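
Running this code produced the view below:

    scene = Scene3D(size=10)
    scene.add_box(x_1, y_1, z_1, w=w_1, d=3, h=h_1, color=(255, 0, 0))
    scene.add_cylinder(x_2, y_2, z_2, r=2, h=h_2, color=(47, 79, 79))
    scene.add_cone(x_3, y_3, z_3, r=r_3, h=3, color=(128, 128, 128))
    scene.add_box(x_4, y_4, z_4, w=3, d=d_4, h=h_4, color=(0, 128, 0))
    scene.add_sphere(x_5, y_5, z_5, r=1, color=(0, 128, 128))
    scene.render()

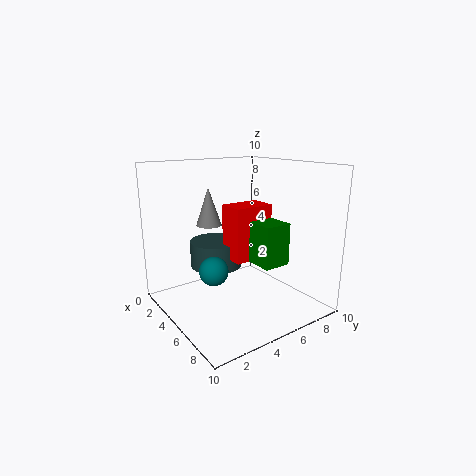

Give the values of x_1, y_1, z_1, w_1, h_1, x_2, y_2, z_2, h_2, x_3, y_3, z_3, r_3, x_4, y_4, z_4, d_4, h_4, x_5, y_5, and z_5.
x_1 = 3, y_1 = 5, z_1 = 3, w_1 = 2, h_1 = 4, x_2 = 2, y_2 = 5, z_2 = 2, h_2 = 2, x_3 = 1, y_3 = 5, z_3 = 5, r_3 = 1, x_4 = 4, y_4 = 6, z_4 = 3, d_4 = 2, h_4 = 3, x_5 = 5, y_5 = 3, z_5 = 3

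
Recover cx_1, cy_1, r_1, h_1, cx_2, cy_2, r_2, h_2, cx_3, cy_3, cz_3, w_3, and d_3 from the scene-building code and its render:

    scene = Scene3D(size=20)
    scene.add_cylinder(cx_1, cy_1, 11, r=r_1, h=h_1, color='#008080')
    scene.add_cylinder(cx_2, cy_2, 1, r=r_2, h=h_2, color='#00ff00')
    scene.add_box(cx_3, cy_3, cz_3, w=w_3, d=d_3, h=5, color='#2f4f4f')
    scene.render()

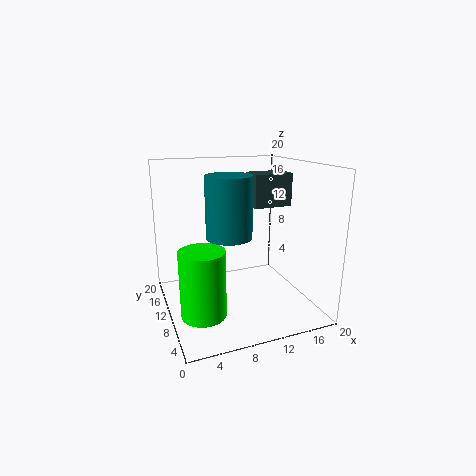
cx_1 = 8
cy_1 = 8
r_1 = 3
h_1 = 8
cx_2 = 4
cy_2 = 7
r_2 = 3
h_2 = 9
cx_3 = 14
cy_3 = 13
cz_3 = 13
w_3 = 6
d_3 = 4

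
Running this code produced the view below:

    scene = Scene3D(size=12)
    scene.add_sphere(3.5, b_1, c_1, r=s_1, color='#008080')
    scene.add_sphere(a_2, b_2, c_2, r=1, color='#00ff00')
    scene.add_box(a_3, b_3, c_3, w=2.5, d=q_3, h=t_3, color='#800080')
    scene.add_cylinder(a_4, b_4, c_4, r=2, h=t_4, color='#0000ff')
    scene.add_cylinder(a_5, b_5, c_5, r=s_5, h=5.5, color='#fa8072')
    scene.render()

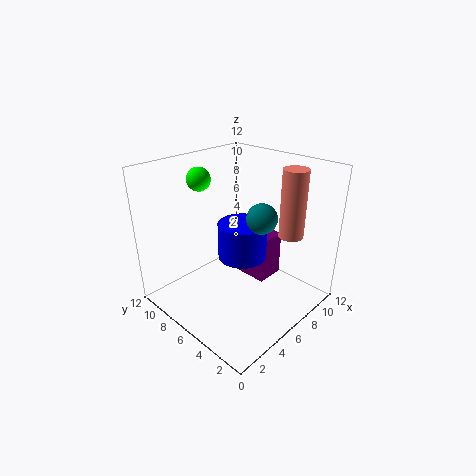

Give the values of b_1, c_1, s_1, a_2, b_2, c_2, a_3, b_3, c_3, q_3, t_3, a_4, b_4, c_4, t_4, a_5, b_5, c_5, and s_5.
b_1 = 1.5
c_1 = 10
s_1 = 1
a_2 = 5
b_2 = 9.5
c_2 = 10.5
a_3 = 7.5
b_3 = 4.5
c_3 = 1.5
q_3 = 3.5
t_3 = 4
a_4 = 6
b_4 = 5.5
c_4 = 4.5
t_4 = 3
a_5 = 8.5
b_5 = 2.5
c_5 = 6.5
s_5 = 1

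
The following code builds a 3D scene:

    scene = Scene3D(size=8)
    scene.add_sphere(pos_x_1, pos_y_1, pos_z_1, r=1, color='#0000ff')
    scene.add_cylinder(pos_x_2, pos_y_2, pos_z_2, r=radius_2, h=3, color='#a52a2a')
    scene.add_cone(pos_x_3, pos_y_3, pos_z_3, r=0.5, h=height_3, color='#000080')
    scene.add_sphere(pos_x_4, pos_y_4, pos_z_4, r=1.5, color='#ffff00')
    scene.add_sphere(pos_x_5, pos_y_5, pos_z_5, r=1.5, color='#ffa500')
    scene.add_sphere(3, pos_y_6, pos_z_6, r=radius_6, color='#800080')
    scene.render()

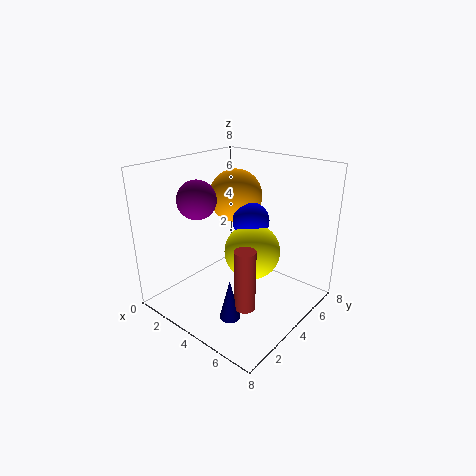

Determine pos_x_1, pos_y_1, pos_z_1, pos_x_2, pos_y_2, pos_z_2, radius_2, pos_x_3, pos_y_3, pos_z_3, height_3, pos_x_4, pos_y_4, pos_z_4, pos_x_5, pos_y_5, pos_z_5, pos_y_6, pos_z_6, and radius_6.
pos_x_1 = 4.5, pos_y_1 = 4.5, pos_z_1 = 5, pos_x_2 = 6.5, pos_y_2 = 1.5, pos_z_2 = 2, radius_2 = 0.5, pos_x_3 = 6, pos_y_3 = 1, pos_z_3 = 1.5, height_3 = 2, pos_x_4 = 5, pos_y_4 = 4, pos_z_4 = 3.5, pos_x_5 = 3, pos_y_5 = 5, pos_z_5 = 6, pos_y_6 = 2, pos_z_6 = 6.5, radius_6 = 1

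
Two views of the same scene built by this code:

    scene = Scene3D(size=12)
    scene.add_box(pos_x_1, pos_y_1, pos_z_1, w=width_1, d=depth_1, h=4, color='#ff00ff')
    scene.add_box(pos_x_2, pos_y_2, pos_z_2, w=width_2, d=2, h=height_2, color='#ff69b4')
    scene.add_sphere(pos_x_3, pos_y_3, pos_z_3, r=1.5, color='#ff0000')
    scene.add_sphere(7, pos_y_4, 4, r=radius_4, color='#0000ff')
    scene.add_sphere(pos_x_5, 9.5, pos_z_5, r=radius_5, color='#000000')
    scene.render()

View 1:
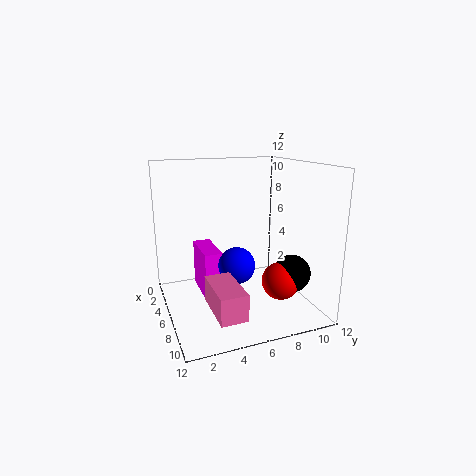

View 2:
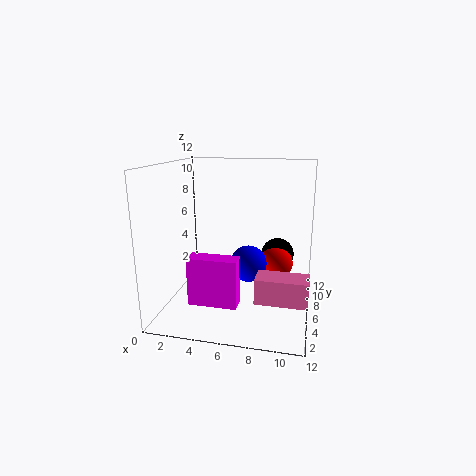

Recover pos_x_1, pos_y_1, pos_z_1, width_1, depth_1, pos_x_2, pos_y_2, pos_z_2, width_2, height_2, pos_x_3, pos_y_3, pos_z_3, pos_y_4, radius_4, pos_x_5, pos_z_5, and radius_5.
pos_x_1 = 2.5, pos_y_1 = 3, pos_z_1 = 1, width_1 = 4, depth_1 = 1.5, pos_x_2 = 8, pos_y_2 = 2.5, pos_z_2 = 2, width_2 = 4, height_2 = 2, pos_x_3 = 9, pos_y_3 = 8.5, pos_z_3 = 3, pos_y_4 = 5.5, radius_4 = 1.5, pos_x_5 = 9, pos_z_5 = 3.5, radius_5 = 1.5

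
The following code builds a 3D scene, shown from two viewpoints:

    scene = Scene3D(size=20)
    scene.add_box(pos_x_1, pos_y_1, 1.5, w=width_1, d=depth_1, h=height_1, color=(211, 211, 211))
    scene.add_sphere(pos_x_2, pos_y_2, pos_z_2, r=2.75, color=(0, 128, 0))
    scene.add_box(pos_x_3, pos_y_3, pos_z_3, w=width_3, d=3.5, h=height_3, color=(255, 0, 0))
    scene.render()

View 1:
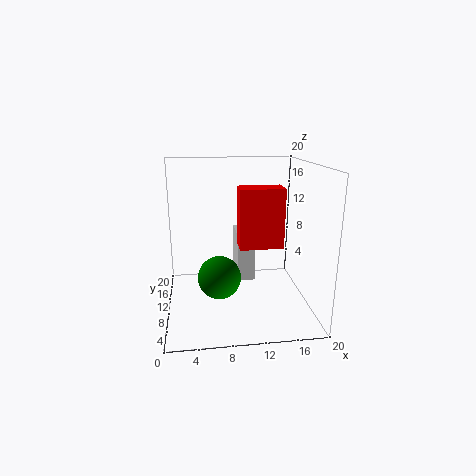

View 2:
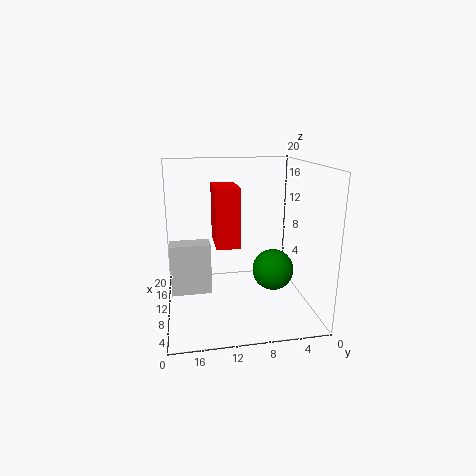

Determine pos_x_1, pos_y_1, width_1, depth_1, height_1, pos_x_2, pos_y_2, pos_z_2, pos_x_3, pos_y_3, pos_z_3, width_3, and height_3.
pos_x_1 = 10.5; pos_y_1 = 13.75; width_1 = 2.75; depth_1 = 5.75; height_1 = 7.5; pos_x_2 = 7; pos_y_2 = 5.75; pos_z_2 = 6.25; pos_x_3 = 10.25; pos_y_3 = 9.5; pos_z_3 = 8.25; width_3 = 6.25; height_3 = 8.5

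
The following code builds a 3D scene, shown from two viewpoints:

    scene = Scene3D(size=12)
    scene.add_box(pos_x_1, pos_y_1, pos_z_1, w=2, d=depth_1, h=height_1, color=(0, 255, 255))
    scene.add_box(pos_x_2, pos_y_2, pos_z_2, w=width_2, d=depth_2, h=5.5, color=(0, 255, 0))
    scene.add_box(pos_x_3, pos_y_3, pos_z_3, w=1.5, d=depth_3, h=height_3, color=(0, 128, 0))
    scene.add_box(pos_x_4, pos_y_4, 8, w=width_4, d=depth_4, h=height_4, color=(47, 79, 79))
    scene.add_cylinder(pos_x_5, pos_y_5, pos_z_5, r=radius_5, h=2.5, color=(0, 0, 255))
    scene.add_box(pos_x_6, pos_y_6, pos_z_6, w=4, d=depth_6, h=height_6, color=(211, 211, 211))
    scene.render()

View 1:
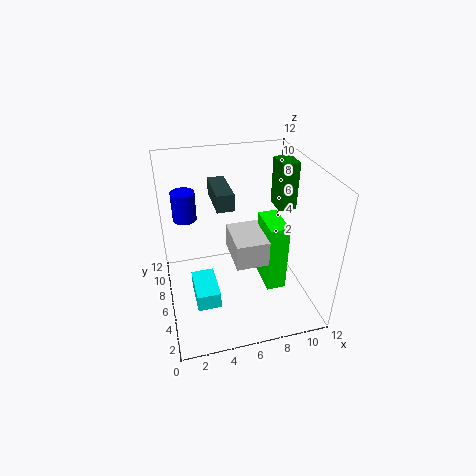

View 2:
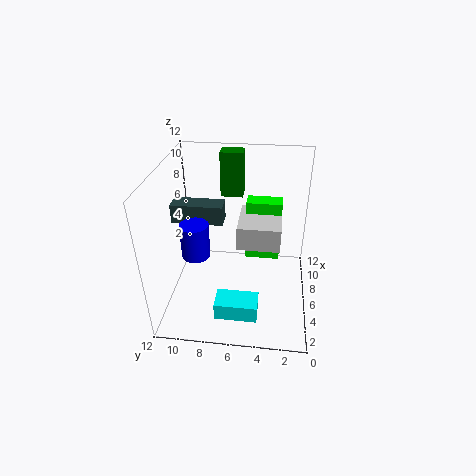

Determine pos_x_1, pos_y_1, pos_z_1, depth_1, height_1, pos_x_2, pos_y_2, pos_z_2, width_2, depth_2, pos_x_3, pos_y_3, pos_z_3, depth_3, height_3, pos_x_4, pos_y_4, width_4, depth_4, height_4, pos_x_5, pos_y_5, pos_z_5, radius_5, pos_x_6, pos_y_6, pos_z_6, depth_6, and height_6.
pos_x_1 = 2
pos_y_1 = 4
pos_z_1 = 0.5
depth_1 = 3.5
height_1 = 1.5
pos_x_2 = 7.5
pos_y_2 = 2.5
pos_z_2 = 3
width_2 = 1.5
depth_2 = 3
pos_x_3 = 9.5
pos_y_3 = 6
pos_z_3 = 8
depth_3 = 2
height_3 = 4
pos_x_4 = 4.5
pos_y_4 = 7
width_4 = 1.5
depth_4 = 4
height_4 = 1.5
pos_x_5 = 2
pos_y_5 = 8.5
pos_z_5 = 7
radius_5 = 1
pos_x_6 = 5
pos_y_6 = 2.5
pos_z_6 = 5.5
depth_6 = 3.5
height_6 = 2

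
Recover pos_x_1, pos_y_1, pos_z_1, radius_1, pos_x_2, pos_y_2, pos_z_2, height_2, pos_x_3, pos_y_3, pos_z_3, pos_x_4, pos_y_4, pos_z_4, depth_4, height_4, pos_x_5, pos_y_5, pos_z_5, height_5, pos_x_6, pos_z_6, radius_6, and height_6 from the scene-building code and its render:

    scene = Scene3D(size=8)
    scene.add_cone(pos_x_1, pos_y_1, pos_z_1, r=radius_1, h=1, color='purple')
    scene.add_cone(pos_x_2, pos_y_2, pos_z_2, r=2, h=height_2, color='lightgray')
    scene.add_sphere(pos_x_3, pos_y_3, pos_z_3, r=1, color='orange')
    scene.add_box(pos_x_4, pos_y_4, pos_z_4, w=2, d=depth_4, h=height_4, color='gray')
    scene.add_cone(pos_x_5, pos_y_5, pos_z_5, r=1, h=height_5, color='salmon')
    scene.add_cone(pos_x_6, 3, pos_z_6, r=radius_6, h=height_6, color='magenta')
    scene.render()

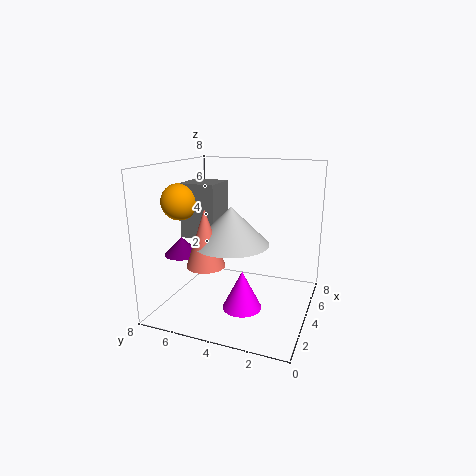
pos_x_1 = 3, pos_y_1 = 7, pos_z_1 = 3, radius_1 = 1, pos_x_2 = 3, pos_y_2 = 4, pos_z_2 = 4, height_2 = 2, pos_x_3 = 3, pos_y_3 = 7, pos_z_3 = 6, pos_x_4 = 3, pos_y_4 = 5, pos_z_4 = 4, depth_4 = 2, height_4 = 3, pos_x_5 = 2, pos_y_5 = 5, pos_z_5 = 3, height_5 = 3, pos_x_6 = 2, pos_z_6 = 1, radius_6 = 1, height_6 = 2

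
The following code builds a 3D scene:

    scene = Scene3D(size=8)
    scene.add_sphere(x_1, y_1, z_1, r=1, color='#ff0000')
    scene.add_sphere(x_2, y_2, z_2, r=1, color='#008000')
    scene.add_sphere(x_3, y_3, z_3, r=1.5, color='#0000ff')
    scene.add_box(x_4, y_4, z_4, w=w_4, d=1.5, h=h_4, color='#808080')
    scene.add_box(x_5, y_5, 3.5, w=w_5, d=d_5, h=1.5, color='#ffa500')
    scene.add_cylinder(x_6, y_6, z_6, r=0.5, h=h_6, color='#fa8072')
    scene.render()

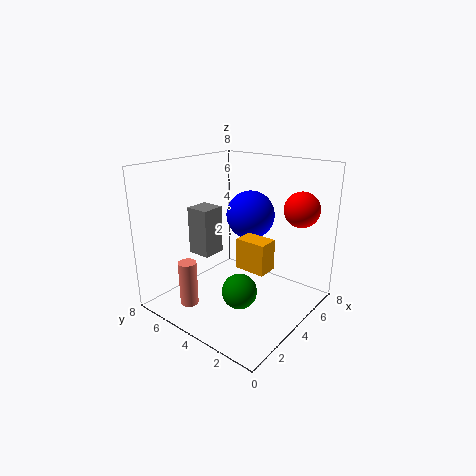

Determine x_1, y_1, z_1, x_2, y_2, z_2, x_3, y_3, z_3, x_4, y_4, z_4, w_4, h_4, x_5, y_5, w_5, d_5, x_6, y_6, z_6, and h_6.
x_1 = 6.5; y_1 = 1.5; z_1 = 5.5; x_2 = 3.5; y_2 = 3.5; z_2 = 1; x_3 = 6.5; y_3 = 5; z_3 = 4.5; x_4 = 4; y_4 = 6.5; z_4 = 2; w_4 = 1.5; h_4 = 3; x_5 = 2; y_5 = 1; w_5 = 1; d_5 = 1.5; x_6 = 1.5; y_6 = 5.5; z_6 = 0.5; h_6 = 2.5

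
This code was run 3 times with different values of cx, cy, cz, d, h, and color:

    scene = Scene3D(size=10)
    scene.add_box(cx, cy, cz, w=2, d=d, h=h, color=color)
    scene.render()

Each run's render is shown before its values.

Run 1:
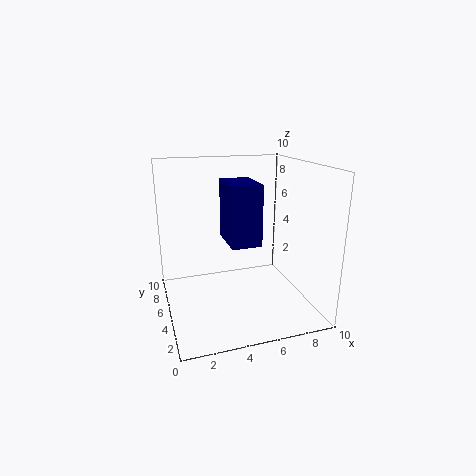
cx = 4; cy = 3; cz = 5; d = 3; h = 4; color = 'navy'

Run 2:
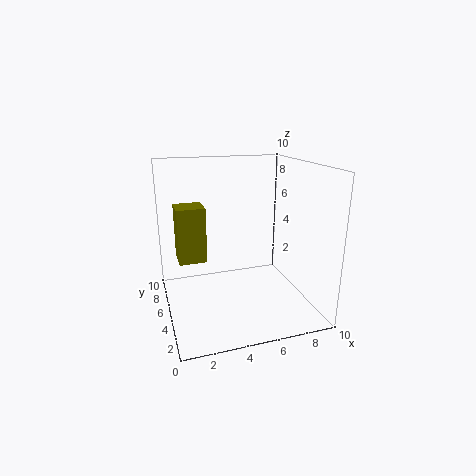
cx = 1; cy = 6; cz = 3; d = 2; h = 4; color = 'olive'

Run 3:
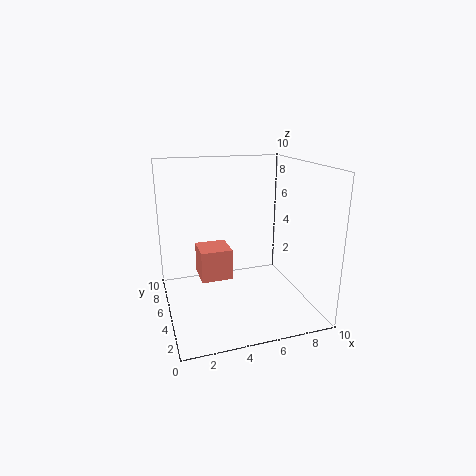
cx = 2; cy = 3; cz = 3; d = 2; h = 2; color = 'salmon'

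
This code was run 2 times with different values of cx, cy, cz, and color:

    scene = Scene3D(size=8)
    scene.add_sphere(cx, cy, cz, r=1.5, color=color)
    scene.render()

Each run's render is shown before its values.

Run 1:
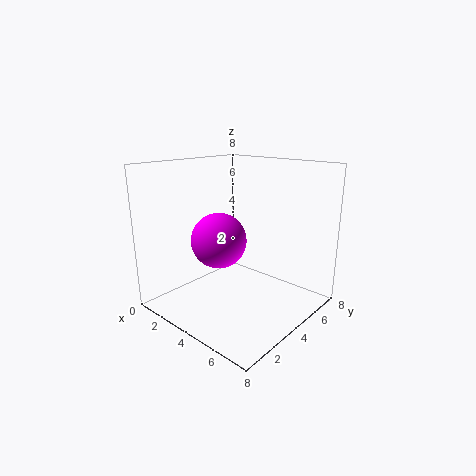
cx = 3.5; cy = 3; cz = 4; color = 'magenta'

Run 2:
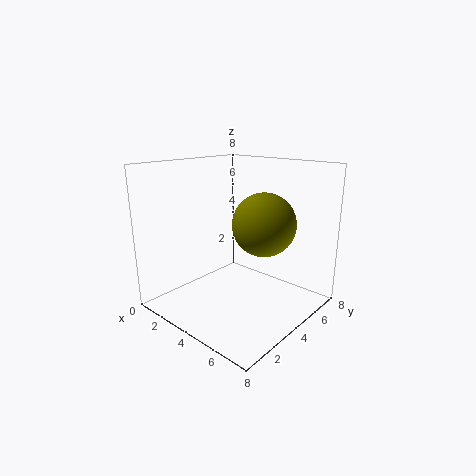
cx = 6.5; cy = 3; cz = 5.5; color = 'olive'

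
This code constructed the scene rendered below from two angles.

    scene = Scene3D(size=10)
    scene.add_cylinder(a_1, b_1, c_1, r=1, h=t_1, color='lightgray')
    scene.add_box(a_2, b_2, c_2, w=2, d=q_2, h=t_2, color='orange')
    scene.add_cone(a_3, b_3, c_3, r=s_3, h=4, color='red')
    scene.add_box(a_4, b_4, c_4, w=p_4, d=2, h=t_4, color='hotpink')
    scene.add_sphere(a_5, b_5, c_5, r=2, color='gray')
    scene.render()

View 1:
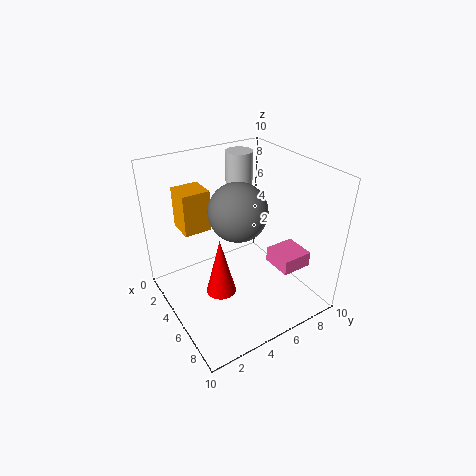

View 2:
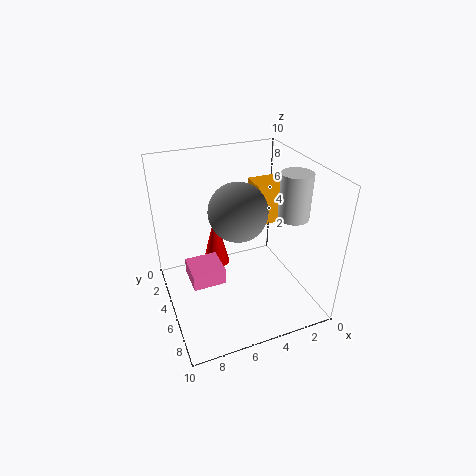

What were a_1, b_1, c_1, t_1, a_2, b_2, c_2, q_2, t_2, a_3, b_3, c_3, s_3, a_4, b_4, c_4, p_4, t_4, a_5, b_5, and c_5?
a_1 = 2; b_1 = 7; c_1 = 7; t_1 = 3; a_2 = 1; b_2 = 2; c_2 = 5; q_2 = 2; t_2 = 3; a_3 = 6; b_3 = 3; c_3 = 2; s_3 = 1; a_4 = 7; b_4 = 6; c_4 = 4; p_4 = 2; t_4 = 1; a_5 = 5; b_5 = 5; c_5 = 7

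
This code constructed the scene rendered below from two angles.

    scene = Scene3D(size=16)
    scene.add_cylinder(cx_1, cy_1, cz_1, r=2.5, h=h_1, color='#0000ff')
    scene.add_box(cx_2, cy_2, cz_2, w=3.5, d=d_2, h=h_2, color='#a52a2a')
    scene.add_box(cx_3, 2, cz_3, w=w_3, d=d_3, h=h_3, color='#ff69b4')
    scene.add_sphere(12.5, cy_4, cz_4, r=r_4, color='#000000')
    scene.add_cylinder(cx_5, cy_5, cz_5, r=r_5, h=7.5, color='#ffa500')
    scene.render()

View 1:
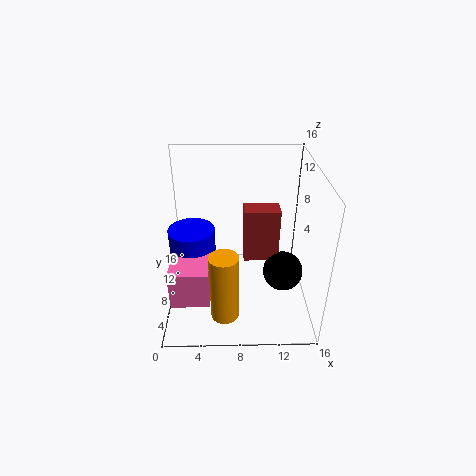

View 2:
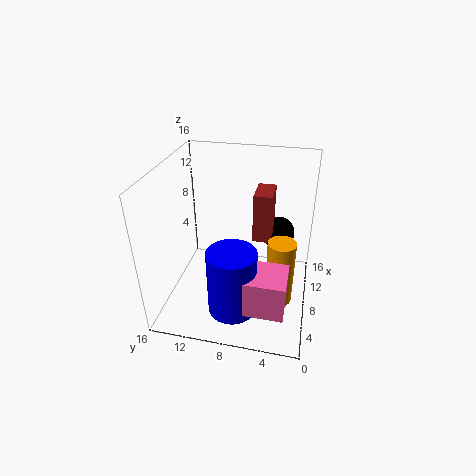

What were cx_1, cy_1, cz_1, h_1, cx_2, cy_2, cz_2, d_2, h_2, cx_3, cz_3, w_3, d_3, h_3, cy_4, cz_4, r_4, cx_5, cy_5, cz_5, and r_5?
cx_1 = 3
cy_1 = 7.5
cz_1 = 2.5
h_1 = 7
cx_2 = 8.5
cy_2 = 4.5
cz_2 = 7.5
d_2 = 2
h_2 = 5.5
cx_3 = 1
cz_3 = 3.5
w_3 = 4
d_3 = 4.5
h_3 = 4
cy_4 = 4
cz_4 = 6.5
r_4 = 2
cx_5 = 6.5
cy_5 = 3
cz_5 = 1.5
r_5 = 1.5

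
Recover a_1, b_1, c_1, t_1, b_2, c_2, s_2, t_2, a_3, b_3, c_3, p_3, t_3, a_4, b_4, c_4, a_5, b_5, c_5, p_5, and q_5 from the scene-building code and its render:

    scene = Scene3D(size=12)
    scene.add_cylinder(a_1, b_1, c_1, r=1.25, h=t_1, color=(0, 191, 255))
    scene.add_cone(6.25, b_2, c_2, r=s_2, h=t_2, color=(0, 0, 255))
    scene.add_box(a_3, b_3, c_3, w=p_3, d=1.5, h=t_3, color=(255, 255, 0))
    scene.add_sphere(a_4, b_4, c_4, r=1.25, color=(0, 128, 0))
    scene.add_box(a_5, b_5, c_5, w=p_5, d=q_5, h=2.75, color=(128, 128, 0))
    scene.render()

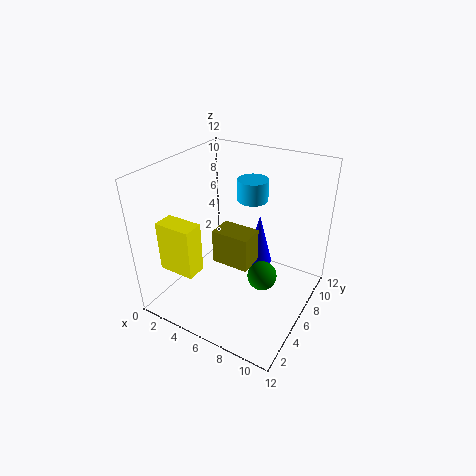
a_1 = 6.5
b_1 = 7.5
c_1 = 9
t_1 = 1.75
b_2 = 9.5
c_2 = 1.75
s_2 = 1.25
t_2 = 4.75
a_3 = 2.75
b_3 = 0.25
c_3 = 5.5
p_3 = 2.75
t_3 = 3.75
a_4 = 8.25
b_4 = 6.25
c_4 = 2.75
a_5 = 5
b_5 = 3.75
c_5 = 4.75
p_5 = 3
q_5 = 2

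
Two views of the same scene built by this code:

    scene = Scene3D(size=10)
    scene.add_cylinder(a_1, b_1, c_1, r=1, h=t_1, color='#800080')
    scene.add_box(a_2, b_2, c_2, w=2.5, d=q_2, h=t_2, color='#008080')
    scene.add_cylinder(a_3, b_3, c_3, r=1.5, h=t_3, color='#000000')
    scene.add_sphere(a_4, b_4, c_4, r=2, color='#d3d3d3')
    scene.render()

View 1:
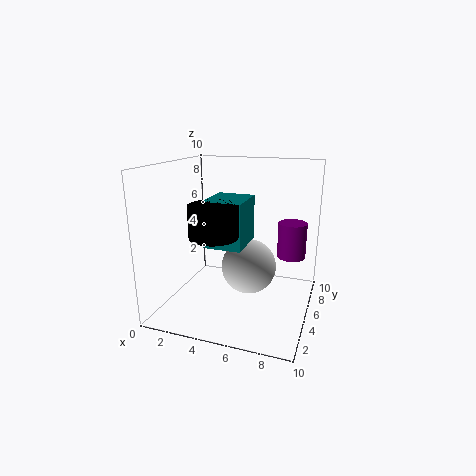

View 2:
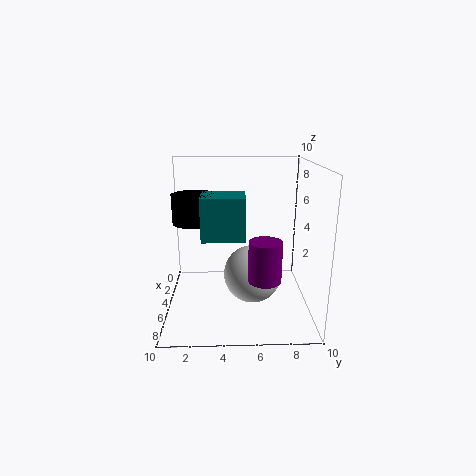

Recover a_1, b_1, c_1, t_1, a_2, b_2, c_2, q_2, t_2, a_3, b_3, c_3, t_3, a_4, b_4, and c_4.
a_1 = 8.5, b_1 = 6.5, c_1 = 3.5, t_1 = 2.5, a_2 = 3.5, b_2 = 2.5, c_2 = 5, q_2 = 3, t_2 = 3, a_3 = 4.5, b_3 = 2, c_3 = 6, t_3 = 2, a_4 = 5.5, b_4 = 6, c_4 = 2.5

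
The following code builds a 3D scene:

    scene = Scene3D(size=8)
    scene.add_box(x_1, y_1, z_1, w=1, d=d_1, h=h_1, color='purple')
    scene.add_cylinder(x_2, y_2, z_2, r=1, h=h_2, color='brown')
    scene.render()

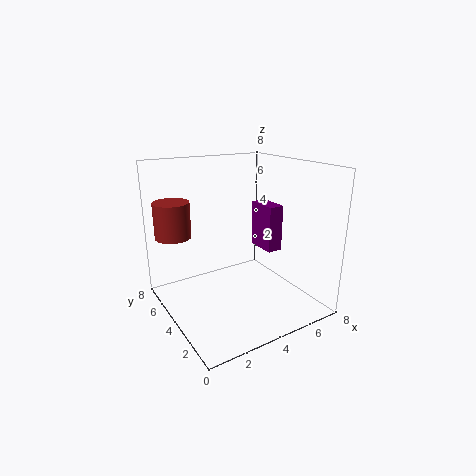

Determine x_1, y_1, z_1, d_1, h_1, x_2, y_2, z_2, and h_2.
x_1 = 7
y_1 = 5
z_1 = 2
d_1 = 2
h_1 = 3
x_2 = 1
y_2 = 6
z_2 = 4
h_2 = 2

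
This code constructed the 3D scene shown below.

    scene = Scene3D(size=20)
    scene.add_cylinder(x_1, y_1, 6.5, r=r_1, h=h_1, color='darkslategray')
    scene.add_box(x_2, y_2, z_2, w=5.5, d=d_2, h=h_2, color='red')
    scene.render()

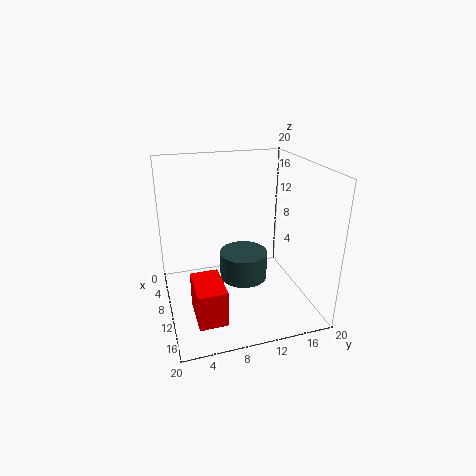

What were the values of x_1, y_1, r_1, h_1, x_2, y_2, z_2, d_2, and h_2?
x_1 = 14; y_1 = 9.5; r_1 = 3; h_1 = 3.5; x_2 = 14; y_2 = 2.5; z_2 = 3.5; d_2 = 3.5; h_2 = 4.5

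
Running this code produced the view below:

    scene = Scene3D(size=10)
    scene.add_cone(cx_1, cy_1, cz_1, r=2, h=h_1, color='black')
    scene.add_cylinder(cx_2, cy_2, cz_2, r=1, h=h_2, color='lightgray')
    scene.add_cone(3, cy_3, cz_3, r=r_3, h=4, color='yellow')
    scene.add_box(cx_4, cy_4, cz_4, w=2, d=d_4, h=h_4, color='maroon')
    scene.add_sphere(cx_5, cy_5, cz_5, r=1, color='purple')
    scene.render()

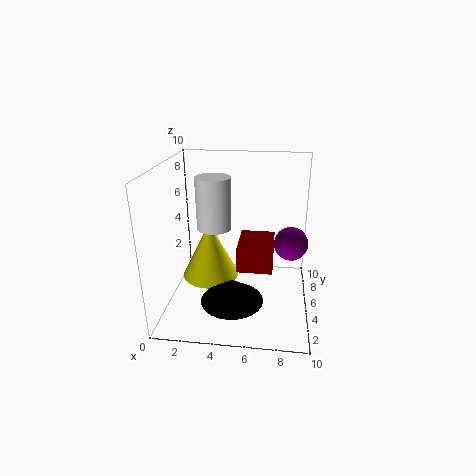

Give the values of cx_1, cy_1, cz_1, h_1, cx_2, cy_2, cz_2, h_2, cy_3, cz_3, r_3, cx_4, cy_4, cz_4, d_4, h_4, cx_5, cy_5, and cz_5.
cx_1 = 5
cy_1 = 2
cz_1 = 2
h_1 = 1.5
cx_2 = 4
cy_2 = 2
cz_2 = 7
h_2 = 3
cy_3 = 5
cz_3 = 2
r_3 = 2
cx_4 = 5.5
cy_4 = 0.5
cz_4 = 5
d_4 = 2.5
h_4 = 1.5
cx_5 = 8.5
cy_5 = 2.5
cz_5 = 6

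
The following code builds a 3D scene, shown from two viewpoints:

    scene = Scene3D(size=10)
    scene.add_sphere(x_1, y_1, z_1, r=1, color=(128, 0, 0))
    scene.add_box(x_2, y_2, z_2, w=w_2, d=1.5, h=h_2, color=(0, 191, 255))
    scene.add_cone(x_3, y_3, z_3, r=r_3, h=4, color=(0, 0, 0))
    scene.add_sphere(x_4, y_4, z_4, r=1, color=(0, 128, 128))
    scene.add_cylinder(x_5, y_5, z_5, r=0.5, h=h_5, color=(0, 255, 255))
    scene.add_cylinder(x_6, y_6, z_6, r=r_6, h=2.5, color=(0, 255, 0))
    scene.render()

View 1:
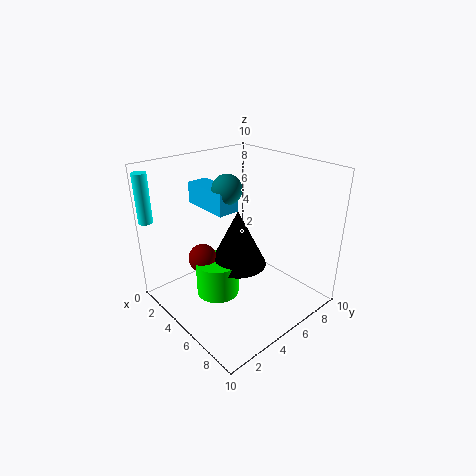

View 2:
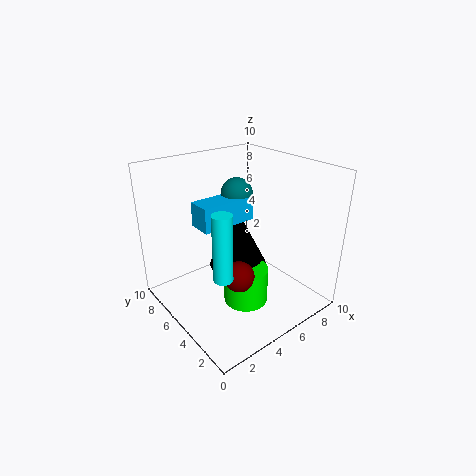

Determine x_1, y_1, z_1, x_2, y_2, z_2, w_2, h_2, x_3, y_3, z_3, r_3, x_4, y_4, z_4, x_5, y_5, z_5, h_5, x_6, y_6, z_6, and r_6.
x_1 = 3.5, y_1 = 3, z_1 = 3.5, x_2 = 1.5, y_2 = 3.5, z_2 = 7, w_2 = 3.5, h_2 = 1.5, x_3 = 5, y_3 = 5, z_3 = 3, r_3 = 2, x_4 = 4.5, y_4 = 4.5, z_4 = 8.5, x_5 = 0.5, y_5 = 0.5, z_5 = 6, h_5 = 3.5, x_6 = 4.5, y_6 = 3.5, z_6 = 1, r_6 = 1.5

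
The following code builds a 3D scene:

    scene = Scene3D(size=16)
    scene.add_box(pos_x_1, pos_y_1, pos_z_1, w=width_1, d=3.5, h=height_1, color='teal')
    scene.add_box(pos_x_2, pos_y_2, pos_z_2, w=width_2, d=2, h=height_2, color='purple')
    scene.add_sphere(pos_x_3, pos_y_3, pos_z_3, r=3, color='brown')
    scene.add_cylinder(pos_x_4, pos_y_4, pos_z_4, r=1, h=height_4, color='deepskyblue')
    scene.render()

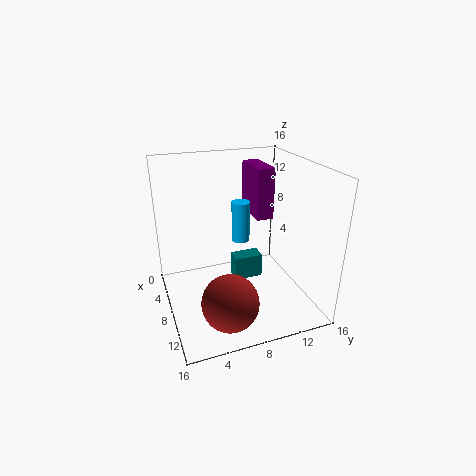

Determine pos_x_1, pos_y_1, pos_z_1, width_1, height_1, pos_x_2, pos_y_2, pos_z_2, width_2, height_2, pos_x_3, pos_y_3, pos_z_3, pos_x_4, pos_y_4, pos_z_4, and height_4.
pos_x_1 = 4, pos_y_1 = 8.5, pos_z_1 = 1, width_1 = 2, height_1 = 3, pos_x_2 = 1.5, pos_y_2 = 11, pos_z_2 = 9, width_2 = 5, height_2 = 6, pos_x_3 = 12.5, pos_y_3 = 5.5, pos_z_3 = 3, pos_x_4 = 7.5, pos_y_4 = 8.5, pos_z_4 = 7.5, height_4 = 4.5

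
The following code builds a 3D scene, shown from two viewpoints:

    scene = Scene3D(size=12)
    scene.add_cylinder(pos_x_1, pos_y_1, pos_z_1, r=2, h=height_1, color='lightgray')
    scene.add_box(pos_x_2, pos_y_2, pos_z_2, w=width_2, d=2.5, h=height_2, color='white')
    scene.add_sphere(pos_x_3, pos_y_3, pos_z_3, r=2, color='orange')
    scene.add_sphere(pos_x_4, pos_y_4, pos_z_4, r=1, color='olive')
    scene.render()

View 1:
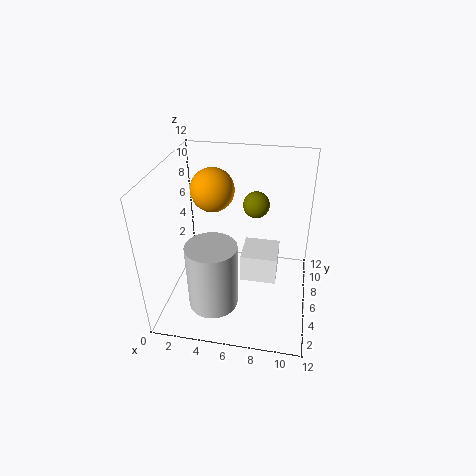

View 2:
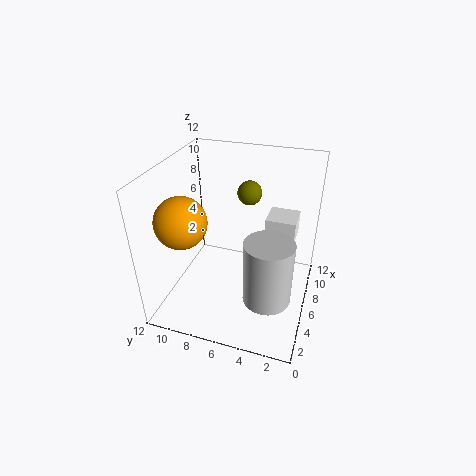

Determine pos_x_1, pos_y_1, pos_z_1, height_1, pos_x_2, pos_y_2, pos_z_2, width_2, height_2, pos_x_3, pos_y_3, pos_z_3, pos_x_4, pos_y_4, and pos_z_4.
pos_x_1 = 4.5
pos_y_1 = 3
pos_z_1 = 1.5
height_1 = 5.5
pos_x_2 = 7
pos_y_2 = 1.5
pos_z_2 = 5.5
width_2 = 2.5
height_2 = 2
pos_x_3 = 3
pos_y_3 = 9.5
pos_z_3 = 8.5
pos_x_4 = 7.5
pos_y_4 = 5.5
pos_z_4 = 9.5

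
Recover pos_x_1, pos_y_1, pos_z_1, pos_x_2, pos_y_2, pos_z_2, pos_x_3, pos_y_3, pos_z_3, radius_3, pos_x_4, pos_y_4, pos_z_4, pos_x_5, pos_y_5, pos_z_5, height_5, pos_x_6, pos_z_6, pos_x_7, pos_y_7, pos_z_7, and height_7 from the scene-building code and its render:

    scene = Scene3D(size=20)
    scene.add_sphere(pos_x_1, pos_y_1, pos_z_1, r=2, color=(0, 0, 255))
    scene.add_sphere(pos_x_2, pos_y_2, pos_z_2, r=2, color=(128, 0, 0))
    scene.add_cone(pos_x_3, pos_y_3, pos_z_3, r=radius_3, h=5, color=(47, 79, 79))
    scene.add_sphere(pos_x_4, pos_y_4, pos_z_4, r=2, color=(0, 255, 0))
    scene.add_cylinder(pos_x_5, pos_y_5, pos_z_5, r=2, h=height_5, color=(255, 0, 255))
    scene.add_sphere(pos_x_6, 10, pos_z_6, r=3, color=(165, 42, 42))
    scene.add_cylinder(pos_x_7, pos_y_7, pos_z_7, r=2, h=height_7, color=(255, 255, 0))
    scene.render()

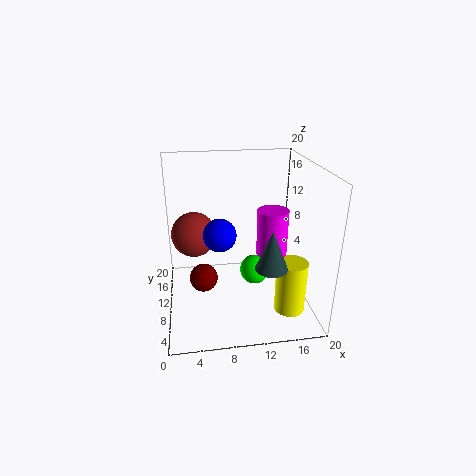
pos_x_1 = 7, pos_y_1 = 5, pos_z_1 = 13, pos_x_2 = 5, pos_y_2 = 10, pos_z_2 = 4, pos_x_3 = 13, pos_y_3 = 3, pos_z_3 = 9, radius_3 = 2, pos_x_4 = 12, pos_y_4 = 8, pos_z_4 = 6, pos_x_5 = 14, pos_y_5 = 7, pos_z_5 = 9, height_5 = 6, pos_x_6 = 4, pos_z_6 = 11, pos_x_7 = 16, pos_y_7 = 4, pos_z_7 = 2, height_7 = 7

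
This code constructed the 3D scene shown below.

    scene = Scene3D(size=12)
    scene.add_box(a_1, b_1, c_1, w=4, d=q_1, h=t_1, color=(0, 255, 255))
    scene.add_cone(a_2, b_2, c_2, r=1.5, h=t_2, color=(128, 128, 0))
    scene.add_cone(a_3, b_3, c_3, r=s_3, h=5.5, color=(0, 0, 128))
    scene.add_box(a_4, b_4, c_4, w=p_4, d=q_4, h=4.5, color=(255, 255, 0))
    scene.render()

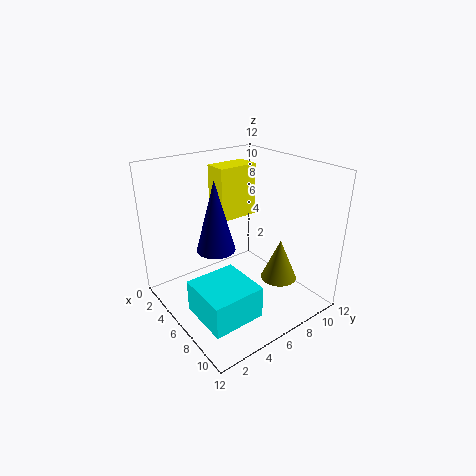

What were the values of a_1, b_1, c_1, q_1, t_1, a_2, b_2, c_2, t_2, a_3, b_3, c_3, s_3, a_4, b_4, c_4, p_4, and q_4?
a_1 = 7; b_1 = 0.5; c_1 = 2; q_1 = 4; t_1 = 2.5; a_2 = 8.5; b_2 = 8.5; c_2 = 2.5; t_2 = 3.5; a_3 = 6.5; b_3 = 3.5; c_3 = 6; s_3 = 1.5; a_4 = 2.5; b_4 = 5.5; c_4 = 7; p_4 = 2; q_4 = 3.5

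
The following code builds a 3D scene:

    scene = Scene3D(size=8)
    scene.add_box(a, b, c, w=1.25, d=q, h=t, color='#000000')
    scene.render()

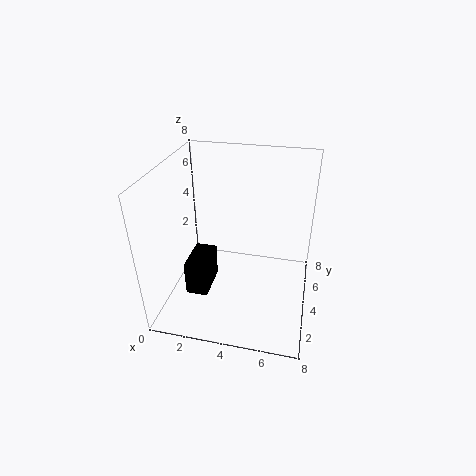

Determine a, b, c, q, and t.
a = 1.25, b = 2.5, c = 0.75, q = 2.25, t = 2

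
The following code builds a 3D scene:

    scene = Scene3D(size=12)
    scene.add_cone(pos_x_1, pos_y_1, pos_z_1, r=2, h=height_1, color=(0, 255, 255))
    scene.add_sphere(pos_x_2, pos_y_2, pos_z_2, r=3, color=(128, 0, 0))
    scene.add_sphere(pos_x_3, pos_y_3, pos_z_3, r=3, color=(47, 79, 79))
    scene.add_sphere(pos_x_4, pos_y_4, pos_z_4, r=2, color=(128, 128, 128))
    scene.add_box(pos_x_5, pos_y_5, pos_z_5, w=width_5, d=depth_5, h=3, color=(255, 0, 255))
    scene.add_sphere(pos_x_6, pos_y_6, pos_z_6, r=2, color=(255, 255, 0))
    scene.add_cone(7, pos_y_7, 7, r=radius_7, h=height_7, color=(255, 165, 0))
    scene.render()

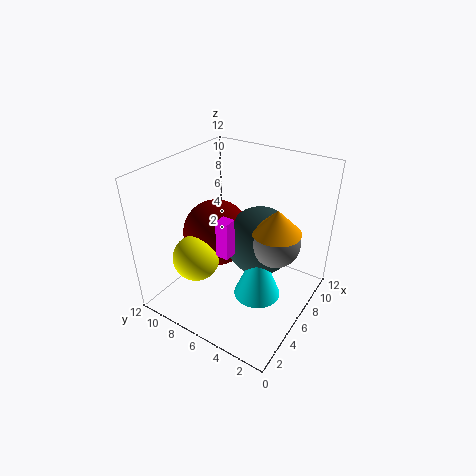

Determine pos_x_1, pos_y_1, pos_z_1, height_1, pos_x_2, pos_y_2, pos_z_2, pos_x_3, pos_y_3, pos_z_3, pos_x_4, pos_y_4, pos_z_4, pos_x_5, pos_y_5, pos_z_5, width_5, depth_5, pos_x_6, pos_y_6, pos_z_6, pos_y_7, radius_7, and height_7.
pos_x_1 = 6
pos_y_1 = 4
pos_z_1 = 1
height_1 = 5
pos_x_2 = 7
pos_y_2 = 9
pos_z_2 = 5
pos_x_3 = 8
pos_y_3 = 5
pos_z_3 = 5
pos_x_4 = 7
pos_y_4 = 3
pos_z_4 = 6
pos_x_5 = 3
pos_y_5 = 5
pos_z_5 = 6
width_5 = 1
depth_5 = 1
pos_x_6 = 4
pos_y_6 = 9
pos_z_6 = 4
pos_y_7 = 3
radius_7 = 2
height_7 = 2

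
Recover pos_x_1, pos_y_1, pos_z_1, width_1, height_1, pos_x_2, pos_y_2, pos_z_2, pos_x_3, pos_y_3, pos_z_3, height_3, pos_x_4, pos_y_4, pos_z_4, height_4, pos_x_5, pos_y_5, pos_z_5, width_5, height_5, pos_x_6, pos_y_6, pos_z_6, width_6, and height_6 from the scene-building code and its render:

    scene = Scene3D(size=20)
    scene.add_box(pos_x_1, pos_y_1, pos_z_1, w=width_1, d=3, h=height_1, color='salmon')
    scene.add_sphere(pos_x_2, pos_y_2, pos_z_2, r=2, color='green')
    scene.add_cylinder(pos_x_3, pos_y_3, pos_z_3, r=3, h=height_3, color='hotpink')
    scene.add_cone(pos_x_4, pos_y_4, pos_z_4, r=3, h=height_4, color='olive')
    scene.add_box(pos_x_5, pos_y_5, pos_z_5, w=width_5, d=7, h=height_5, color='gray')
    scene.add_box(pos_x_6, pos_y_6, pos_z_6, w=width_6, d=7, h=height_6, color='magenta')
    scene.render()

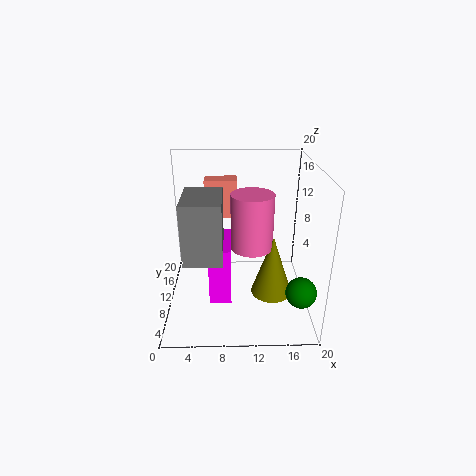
pos_x_1 = 5, pos_y_1 = 17, pos_z_1 = 10, width_1 = 5, height_1 = 6, pos_x_2 = 18, pos_y_2 = 4, pos_z_2 = 5, pos_x_3 = 12, pos_y_3 = 11, pos_z_3 = 8, height_3 = 8, pos_x_4 = 15, pos_y_4 = 10, pos_z_4 = 1, height_4 = 9, pos_x_5 = 3, pos_y_5 = 4, pos_z_5 = 9, width_5 = 5, height_5 = 8, pos_x_6 = 6, pos_y_6 = 6, pos_z_6 = 2, width_6 = 3, height_6 = 8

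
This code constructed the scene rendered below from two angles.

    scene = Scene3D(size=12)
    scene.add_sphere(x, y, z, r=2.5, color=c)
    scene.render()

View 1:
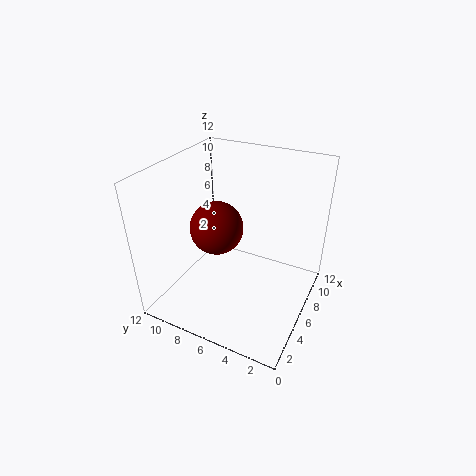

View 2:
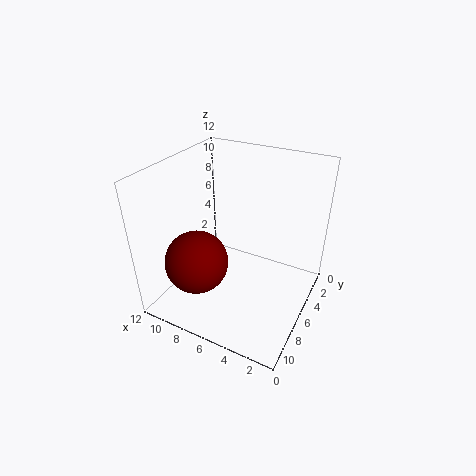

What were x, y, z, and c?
x = 8; y = 9.25; z = 5; c = 'maroon'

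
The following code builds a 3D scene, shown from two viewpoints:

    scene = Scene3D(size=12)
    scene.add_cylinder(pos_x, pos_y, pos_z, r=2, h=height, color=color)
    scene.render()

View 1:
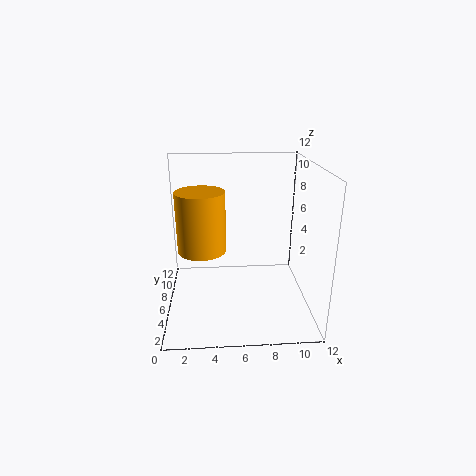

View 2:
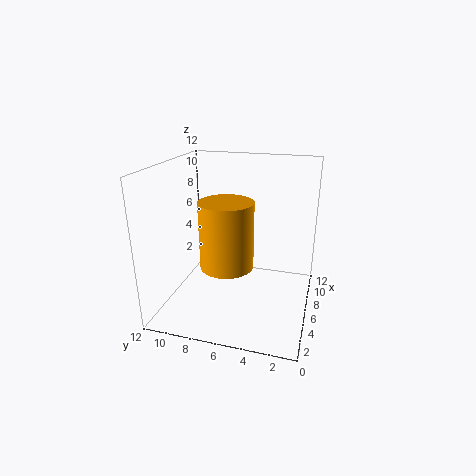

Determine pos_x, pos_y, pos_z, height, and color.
pos_x = 3
pos_y = 6
pos_z = 5
height = 5
color = 'orange'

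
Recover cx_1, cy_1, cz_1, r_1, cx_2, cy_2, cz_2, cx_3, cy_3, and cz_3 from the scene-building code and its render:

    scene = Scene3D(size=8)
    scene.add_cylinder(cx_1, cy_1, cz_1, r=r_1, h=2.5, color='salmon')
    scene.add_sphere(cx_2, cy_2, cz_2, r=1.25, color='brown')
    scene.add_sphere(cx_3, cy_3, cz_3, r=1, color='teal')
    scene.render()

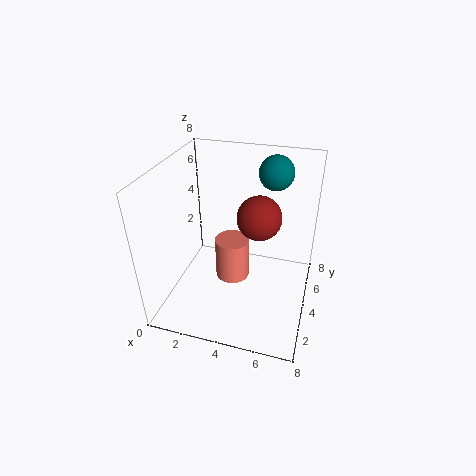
cx_1 = 3.5, cy_1 = 4.5, cz_1 = 1, r_1 = 1, cx_2 = 5, cy_2 = 4.75, cz_2 = 5, cx_3 = 5.5, cy_3 = 6.5, cz_3 = 7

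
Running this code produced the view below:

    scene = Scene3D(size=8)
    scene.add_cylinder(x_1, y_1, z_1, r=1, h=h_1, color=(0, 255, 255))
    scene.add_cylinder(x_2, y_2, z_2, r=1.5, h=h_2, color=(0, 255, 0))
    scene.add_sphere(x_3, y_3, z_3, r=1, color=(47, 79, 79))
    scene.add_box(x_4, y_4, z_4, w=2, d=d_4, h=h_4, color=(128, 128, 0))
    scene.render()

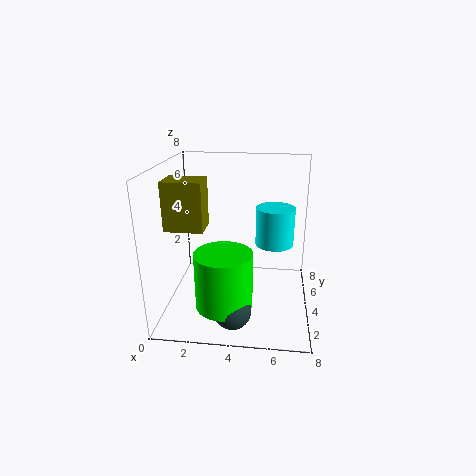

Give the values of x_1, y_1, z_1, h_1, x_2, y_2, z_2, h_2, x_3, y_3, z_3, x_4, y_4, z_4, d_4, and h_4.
x_1 = 6
y_1 = 3.5
z_1 = 4
h_1 = 2
x_2 = 3.5
y_2 = 2
z_2 = 1
h_2 = 3
x_3 = 4
y_3 = 1.5
z_3 = 1
x_4 = 0.5
y_4 = 2
z_4 = 5
d_4 = 1.5
h_4 = 2.5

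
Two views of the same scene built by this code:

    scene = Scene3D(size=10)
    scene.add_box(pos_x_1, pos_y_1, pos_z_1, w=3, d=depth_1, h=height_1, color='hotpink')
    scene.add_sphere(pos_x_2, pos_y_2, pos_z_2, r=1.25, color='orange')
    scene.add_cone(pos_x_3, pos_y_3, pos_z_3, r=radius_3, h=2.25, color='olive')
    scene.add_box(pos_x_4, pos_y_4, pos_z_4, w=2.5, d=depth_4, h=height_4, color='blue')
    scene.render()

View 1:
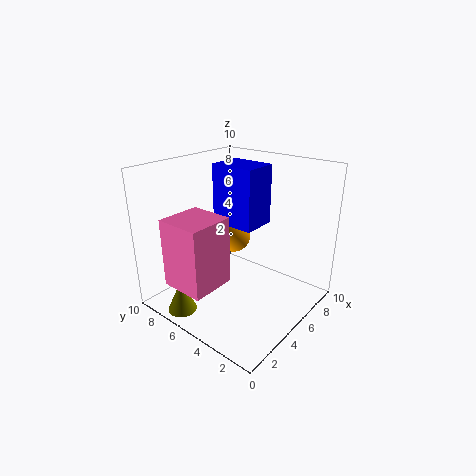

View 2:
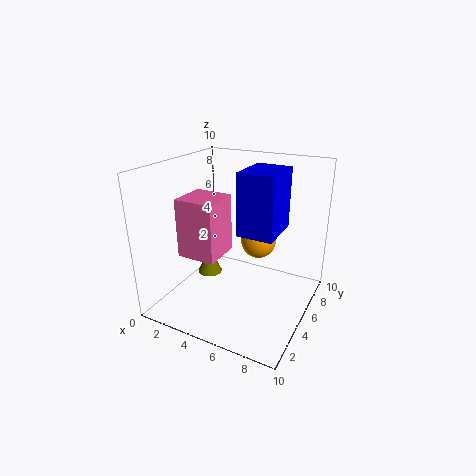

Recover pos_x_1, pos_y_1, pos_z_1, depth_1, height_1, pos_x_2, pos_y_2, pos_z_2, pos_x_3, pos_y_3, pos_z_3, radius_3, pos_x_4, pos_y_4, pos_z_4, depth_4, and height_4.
pos_x_1 = 0.25
pos_y_1 = 4.25
pos_z_1 = 2.75
depth_1 = 3
height_1 = 4.5
pos_x_2 = 6
pos_y_2 = 6.25
pos_z_2 = 4.5
pos_x_3 = 1.25
pos_y_3 = 7
pos_z_3 = 0.25
radius_3 = 1
pos_x_4 = 5.25
pos_y_4 = 4.25
pos_z_4 = 5.5
depth_4 = 3.25
height_4 = 4.25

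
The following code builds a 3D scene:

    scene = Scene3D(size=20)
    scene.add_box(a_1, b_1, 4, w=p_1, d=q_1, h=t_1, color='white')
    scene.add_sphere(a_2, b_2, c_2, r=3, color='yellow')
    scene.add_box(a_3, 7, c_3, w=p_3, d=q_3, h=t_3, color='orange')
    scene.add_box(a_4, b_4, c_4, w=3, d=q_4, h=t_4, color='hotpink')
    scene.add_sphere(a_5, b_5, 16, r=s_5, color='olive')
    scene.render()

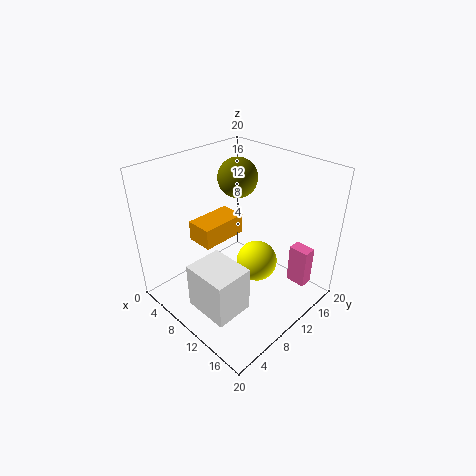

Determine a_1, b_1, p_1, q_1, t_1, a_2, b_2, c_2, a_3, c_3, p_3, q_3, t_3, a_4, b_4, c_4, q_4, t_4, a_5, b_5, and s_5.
a_1 = 10; b_1 = 1; p_1 = 6; q_1 = 5; t_1 = 6; a_2 = 11; b_2 = 13; c_2 = 5; a_3 = 3; c_3 = 8; p_3 = 4; q_3 = 7; t_3 = 3; a_4 = 14; b_4 = 17; c_4 = 1; q_4 = 2; t_4 = 6; a_5 = 5; b_5 = 15; s_5 = 3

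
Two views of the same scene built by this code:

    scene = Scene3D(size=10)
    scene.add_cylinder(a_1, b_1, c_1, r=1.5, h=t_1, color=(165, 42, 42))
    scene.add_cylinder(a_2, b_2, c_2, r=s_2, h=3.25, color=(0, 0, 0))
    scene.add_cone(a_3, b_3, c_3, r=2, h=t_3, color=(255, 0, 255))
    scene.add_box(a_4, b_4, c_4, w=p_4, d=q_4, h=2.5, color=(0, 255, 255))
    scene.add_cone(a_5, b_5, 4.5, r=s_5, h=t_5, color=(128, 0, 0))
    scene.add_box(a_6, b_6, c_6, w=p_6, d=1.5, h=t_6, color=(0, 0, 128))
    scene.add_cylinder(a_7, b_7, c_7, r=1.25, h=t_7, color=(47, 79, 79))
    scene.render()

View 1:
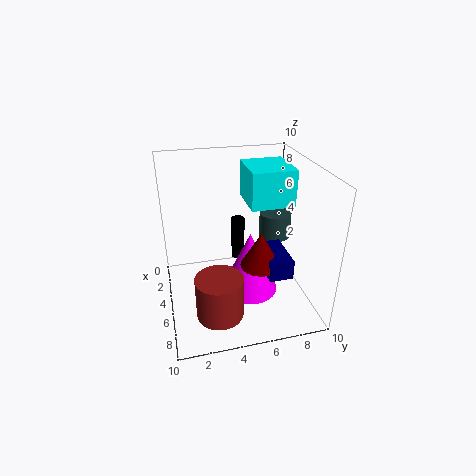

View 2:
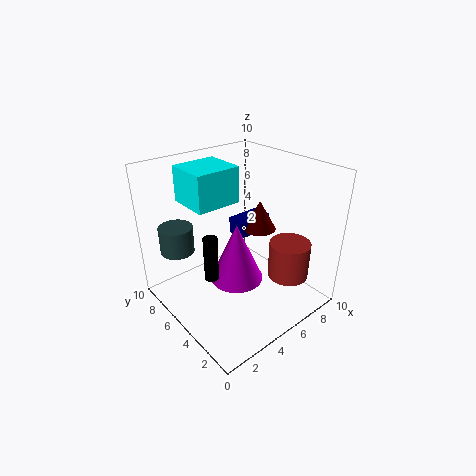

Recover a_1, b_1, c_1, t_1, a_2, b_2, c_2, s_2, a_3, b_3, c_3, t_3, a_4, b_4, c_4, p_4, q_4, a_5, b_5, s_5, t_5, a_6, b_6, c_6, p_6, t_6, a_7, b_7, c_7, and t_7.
a_1 = 8.25, b_1 = 3, c_1 = 1.5, t_1 = 2.75, a_2 = 3, b_2 = 5.5, c_2 = 2.25, s_2 = 0.5, a_3 = 5.5, b_3 = 5.75, c_3 = 1, t_3 = 4.5, a_4 = 2.5, b_4 = 5.75, c_4 = 7.25, p_4 = 3.25, q_4 = 3, a_5 = 7.75, b_5 = 5.75, s_5 = 1.25, t_5 = 2.25, a_6 = 6.25, b_6 = 6, c_6 = 4, p_6 = 2.75, t_6 = 1.25, a_7 = 2.25, b_7 = 8.75, c_7 = 3.25, t_7 = 2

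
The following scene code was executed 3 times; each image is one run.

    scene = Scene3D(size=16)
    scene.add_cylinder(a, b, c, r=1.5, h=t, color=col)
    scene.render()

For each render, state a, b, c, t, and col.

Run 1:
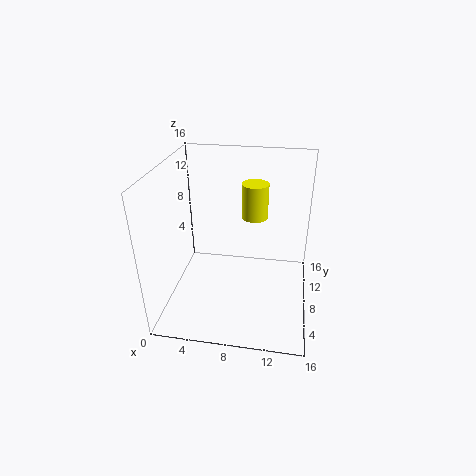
a = 9.5
b = 10.5
c = 9.5
t = 4
col = 'yellow'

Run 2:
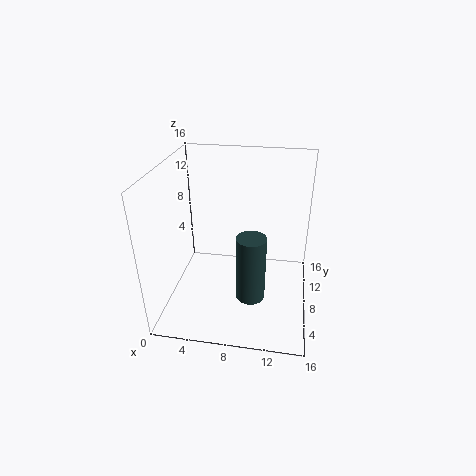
a = 10
b = 4
c = 3.5
t = 7
col = 'darkslategray'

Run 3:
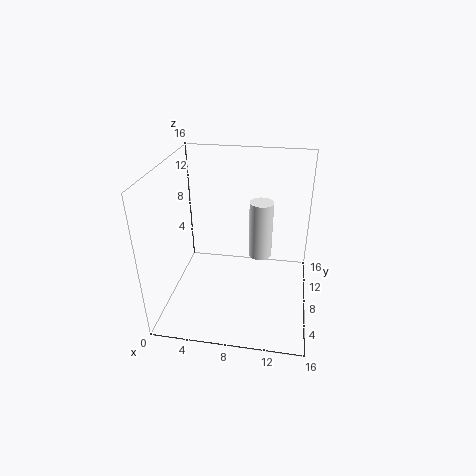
a = 10
b = 13.5
c = 2.5
t = 7.5
col = 'white'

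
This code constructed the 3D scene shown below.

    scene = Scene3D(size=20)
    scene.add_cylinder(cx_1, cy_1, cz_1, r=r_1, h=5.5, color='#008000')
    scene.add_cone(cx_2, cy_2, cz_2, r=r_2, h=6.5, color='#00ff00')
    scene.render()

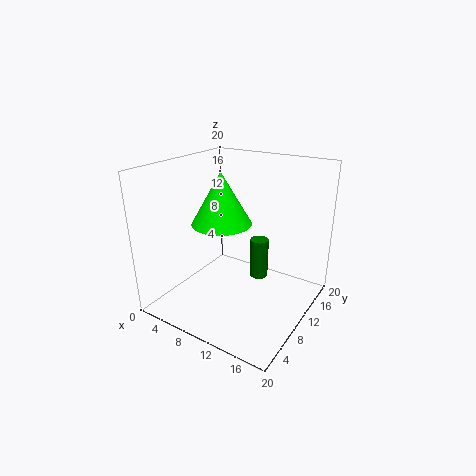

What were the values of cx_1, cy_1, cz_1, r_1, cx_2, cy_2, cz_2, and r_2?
cx_1 = 13
cy_1 = 10.75
cz_1 = 4.75
r_1 = 1.25
cx_2 = 10
cy_2 = 6.25
cz_2 = 13.5
r_2 = 3.75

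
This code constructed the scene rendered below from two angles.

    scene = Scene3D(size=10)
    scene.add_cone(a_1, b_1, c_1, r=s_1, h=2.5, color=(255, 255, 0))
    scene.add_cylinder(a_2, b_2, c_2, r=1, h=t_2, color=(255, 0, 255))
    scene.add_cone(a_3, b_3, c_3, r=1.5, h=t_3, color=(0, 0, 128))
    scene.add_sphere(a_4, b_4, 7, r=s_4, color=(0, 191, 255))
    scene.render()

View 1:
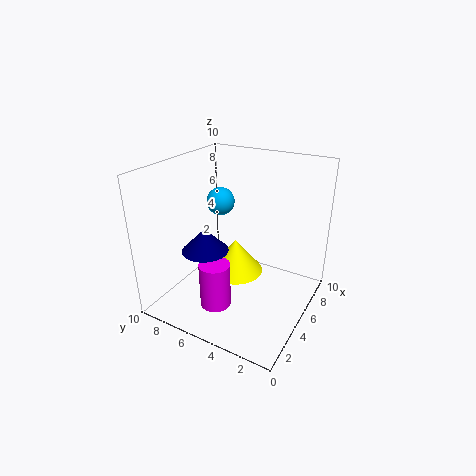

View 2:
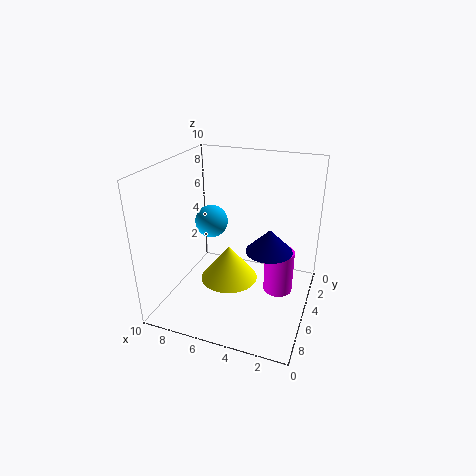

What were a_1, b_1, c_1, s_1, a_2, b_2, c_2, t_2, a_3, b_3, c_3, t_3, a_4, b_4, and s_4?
a_1 = 5.5
b_1 = 5.5
c_1 = 2
s_1 = 2
a_2 = 2
b_2 = 5
c_2 = 1.5
t_2 = 3
a_3 = 2.5
b_3 = 6
c_3 = 5
t_3 = 1.5
a_4 = 6
b_4 = 7
s_4 = 1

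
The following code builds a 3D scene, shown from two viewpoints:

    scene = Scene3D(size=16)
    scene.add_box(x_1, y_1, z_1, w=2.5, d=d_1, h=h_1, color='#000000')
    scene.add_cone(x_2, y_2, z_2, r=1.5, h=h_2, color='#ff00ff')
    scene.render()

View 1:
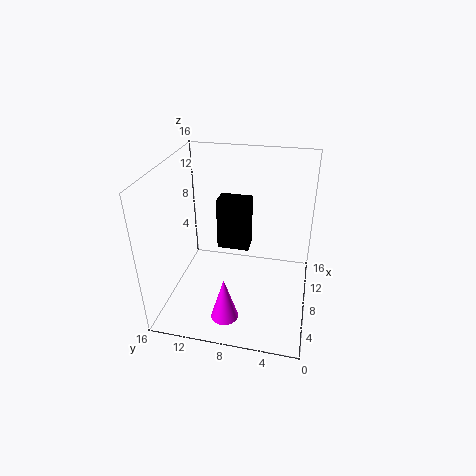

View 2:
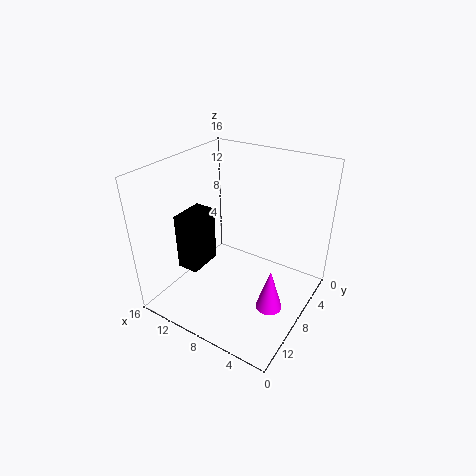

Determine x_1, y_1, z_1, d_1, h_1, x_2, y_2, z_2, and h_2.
x_1 = 11.5
y_1 = 7.5
z_1 = 4
d_1 = 4
h_1 = 6.5
x_2 = 3.5
y_2 = 8.5
z_2 = 0.5
h_2 = 5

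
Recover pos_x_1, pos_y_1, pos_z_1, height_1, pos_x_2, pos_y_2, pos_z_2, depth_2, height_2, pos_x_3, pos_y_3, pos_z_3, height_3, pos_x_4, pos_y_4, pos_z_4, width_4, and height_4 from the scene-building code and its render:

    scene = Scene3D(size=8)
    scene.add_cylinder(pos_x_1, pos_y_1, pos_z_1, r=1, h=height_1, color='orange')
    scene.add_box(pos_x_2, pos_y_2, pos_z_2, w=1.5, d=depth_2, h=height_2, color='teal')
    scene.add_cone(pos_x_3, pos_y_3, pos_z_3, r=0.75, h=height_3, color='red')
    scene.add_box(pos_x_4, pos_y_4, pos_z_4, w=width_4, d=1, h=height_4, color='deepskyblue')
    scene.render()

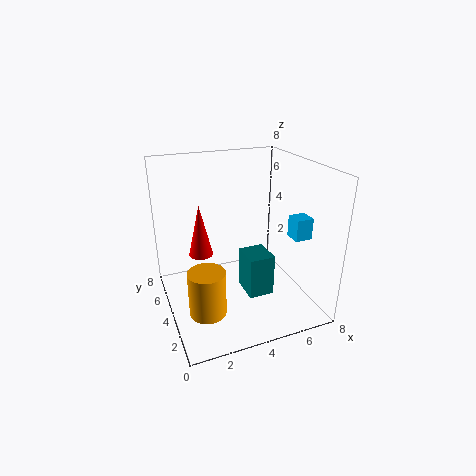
pos_x_1 = 1.75; pos_y_1 = 2.75; pos_z_1 = 0.5; height_1 = 2.5; pos_x_2 = 4.5; pos_y_2 = 3.25; pos_z_2 = 0.25; depth_2 = 1.75; height_2 = 2.5; pos_x_3 = 2.5; pos_y_3 = 6.5; pos_z_3 = 2; height_3 = 3.25; pos_x_4 = 7; pos_y_4 = 2.75; pos_z_4 = 3.75; width_4 = 1; height_4 = 1.25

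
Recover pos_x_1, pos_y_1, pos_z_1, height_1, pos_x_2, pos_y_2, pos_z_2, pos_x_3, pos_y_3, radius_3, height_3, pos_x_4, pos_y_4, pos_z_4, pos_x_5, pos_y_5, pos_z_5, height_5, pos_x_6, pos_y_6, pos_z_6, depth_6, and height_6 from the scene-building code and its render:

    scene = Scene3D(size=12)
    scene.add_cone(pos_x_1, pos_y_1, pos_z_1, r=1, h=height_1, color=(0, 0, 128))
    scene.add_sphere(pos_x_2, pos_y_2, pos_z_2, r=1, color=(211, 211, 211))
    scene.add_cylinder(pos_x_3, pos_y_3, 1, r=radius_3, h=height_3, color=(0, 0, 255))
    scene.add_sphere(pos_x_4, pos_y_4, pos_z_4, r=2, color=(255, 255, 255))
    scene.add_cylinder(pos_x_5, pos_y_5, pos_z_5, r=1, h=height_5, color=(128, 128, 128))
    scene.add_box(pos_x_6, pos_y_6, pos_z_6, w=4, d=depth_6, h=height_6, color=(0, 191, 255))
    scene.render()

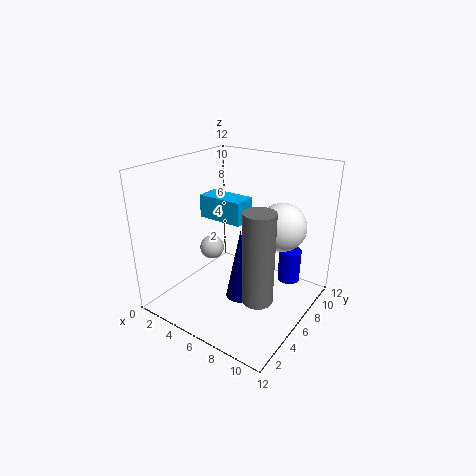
pos_x_1 = 9, pos_y_1 = 2, pos_z_1 = 4, height_1 = 5, pos_x_2 = 4, pos_y_2 = 5, pos_z_2 = 5, pos_x_3 = 9, pos_y_3 = 10, radius_3 = 1, height_3 = 3, pos_x_4 = 9, pos_y_4 = 8, pos_z_4 = 7, pos_x_5 = 11, pos_y_5 = 1, pos_z_5 = 5, height_5 = 6, pos_x_6 = 2, pos_y_6 = 6, pos_z_6 = 7, depth_6 = 2, height_6 = 2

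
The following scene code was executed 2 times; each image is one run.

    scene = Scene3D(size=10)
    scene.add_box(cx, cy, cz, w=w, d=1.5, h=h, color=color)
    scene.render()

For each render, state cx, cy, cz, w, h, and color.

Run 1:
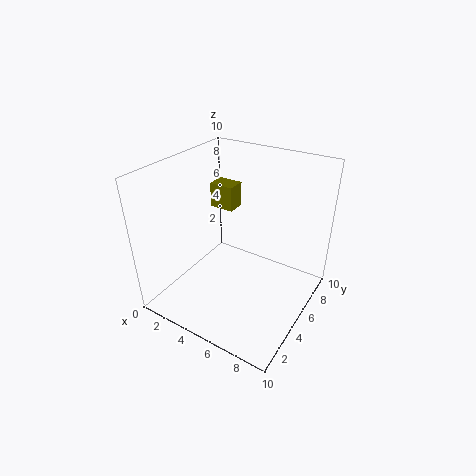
cx = 0.5; cy = 8; cz = 5; w = 2; h = 2; color = 'olive'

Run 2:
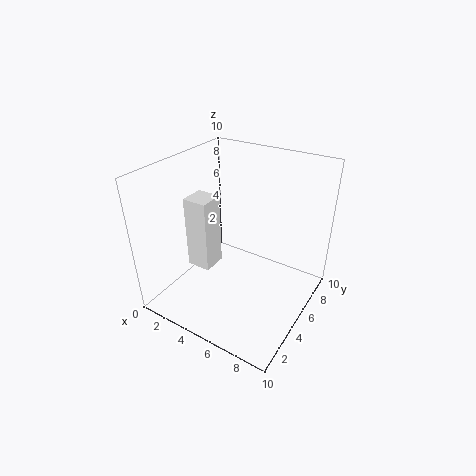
cx = 3.5; cy = 1.5; cz = 4.5; w = 1.5; h = 4.5; color = 'white'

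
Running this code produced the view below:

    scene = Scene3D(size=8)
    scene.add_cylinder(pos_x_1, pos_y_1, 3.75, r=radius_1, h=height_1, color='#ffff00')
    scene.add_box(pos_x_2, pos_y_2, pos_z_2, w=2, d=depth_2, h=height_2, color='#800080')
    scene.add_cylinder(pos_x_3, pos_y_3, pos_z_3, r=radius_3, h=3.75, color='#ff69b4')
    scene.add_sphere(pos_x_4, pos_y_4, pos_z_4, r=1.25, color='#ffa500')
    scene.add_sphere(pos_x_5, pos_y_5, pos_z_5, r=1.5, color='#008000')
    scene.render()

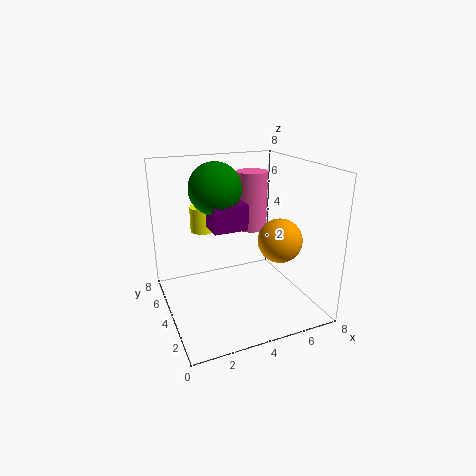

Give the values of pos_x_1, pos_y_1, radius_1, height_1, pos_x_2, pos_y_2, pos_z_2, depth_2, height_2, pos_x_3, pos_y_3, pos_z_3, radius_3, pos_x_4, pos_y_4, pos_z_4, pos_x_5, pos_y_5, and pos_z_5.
pos_x_1 = 2.75
pos_y_1 = 6.5
radius_1 = 0.75
height_1 = 1.5
pos_x_2 = 2.75
pos_y_2 = 4.25
pos_z_2 = 4.25
depth_2 = 2.25
height_2 = 1.5
pos_x_3 = 6.25
pos_y_3 = 7
pos_z_3 = 3.25
radius_3 = 1
pos_x_4 = 6.25
pos_y_4 = 3.25
pos_z_4 = 3.75
pos_x_5 = 3.25
pos_y_5 = 5.5
pos_z_5 = 6.5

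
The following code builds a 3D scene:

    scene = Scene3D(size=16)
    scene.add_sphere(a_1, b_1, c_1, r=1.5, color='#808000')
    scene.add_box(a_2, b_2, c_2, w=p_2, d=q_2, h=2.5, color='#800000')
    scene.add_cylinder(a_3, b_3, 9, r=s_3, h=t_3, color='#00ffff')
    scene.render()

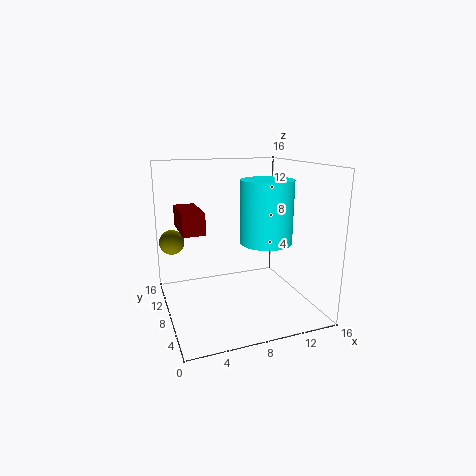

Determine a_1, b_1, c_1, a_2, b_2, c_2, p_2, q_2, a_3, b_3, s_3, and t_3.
a_1 = 1.5
b_1 = 13.5
c_1 = 6.5
a_2 = 2
b_2 = 8.5
c_2 = 8.5
p_2 = 2.5
q_2 = 5.5
a_3 = 9
b_3 = 3
s_3 = 2.5
t_3 = 6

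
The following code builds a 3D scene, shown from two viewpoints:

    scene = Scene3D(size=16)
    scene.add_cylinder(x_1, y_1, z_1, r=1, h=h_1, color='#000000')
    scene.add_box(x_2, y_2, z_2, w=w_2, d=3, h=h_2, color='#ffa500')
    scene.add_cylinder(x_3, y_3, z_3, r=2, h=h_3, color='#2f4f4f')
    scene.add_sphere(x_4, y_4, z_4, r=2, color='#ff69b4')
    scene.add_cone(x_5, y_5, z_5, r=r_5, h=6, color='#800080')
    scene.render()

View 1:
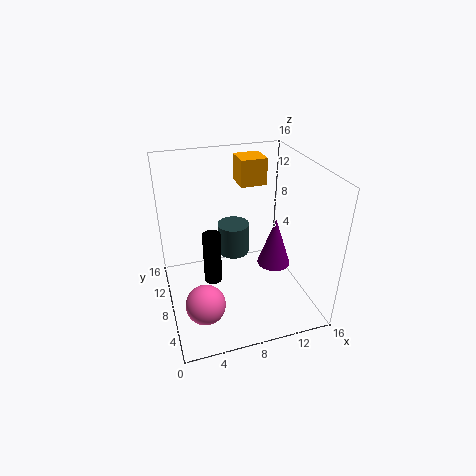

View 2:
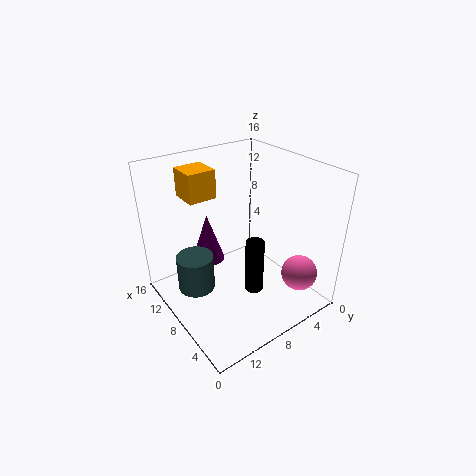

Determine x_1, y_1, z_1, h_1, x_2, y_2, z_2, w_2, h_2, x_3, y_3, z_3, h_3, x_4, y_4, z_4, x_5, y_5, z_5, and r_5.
x_1 = 5; y_1 = 8; z_1 = 3; h_1 = 6; x_2 = 9; y_2 = 10; z_2 = 13; w_2 = 3; h_2 = 3; x_3 = 9; y_3 = 13; z_3 = 3; h_3 = 4; x_4 = 3; y_4 = 3; z_4 = 4; x_5 = 13; y_5 = 9; z_5 = 3; r_5 = 2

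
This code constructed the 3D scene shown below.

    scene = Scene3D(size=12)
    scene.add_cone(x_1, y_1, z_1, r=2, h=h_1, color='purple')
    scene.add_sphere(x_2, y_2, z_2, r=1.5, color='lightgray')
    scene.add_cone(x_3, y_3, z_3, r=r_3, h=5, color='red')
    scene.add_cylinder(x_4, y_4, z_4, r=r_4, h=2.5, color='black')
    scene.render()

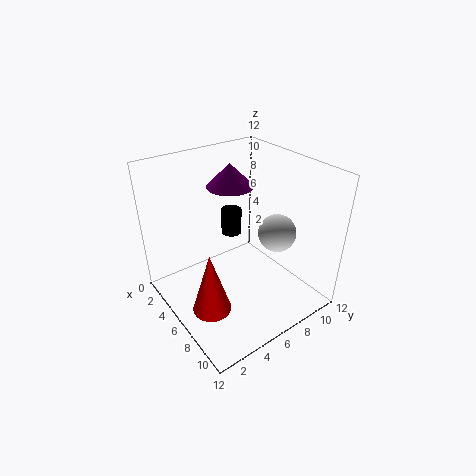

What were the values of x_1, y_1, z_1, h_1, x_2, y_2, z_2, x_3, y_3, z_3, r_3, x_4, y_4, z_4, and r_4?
x_1 = 3.5; y_1 = 7; z_1 = 9.5; h_1 = 2; x_2 = 8.5; y_2 = 8; z_2 = 7; x_3 = 8; y_3 = 2; z_3 = 2; r_3 = 1.5; x_4 = 1.5; y_4 = 8.5; z_4 = 3.5; r_4 = 1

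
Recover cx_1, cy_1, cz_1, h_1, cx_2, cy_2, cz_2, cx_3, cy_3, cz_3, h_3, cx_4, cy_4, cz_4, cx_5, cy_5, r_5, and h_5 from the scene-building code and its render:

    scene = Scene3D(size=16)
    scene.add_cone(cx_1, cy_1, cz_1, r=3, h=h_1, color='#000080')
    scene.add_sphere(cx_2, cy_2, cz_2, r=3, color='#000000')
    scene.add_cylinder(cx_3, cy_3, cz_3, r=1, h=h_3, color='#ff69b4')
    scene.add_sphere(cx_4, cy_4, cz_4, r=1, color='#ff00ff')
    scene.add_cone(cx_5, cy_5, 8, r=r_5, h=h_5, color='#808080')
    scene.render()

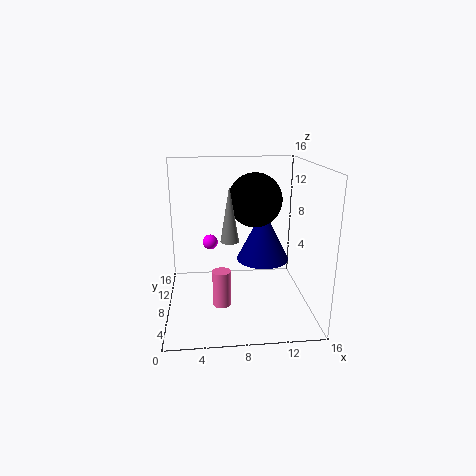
cx_1 = 11, cy_1 = 9, cz_1 = 5, h_1 = 6, cx_2 = 10, cy_2 = 9, cz_2 = 12, cx_3 = 6, cy_3 = 6, cz_3 = 1, h_3 = 4, cx_4 = 5, cy_4 = 15, cz_4 = 5, cx_5 = 7, cy_5 = 7, r_5 = 1, h_5 = 6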